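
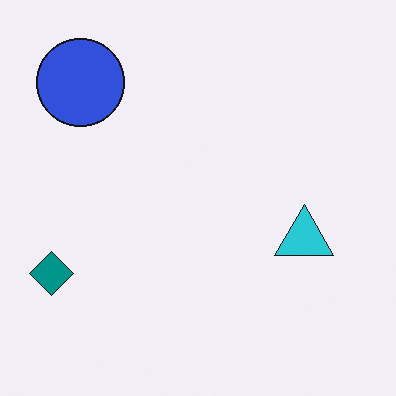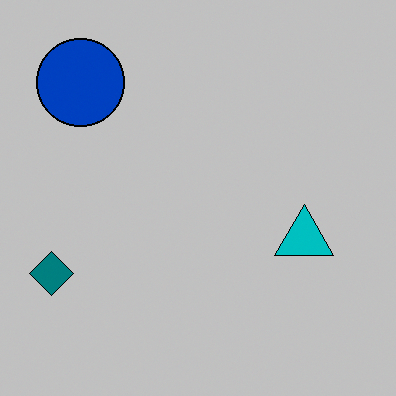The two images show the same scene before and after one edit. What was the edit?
This is the original image aggressively posterized.

Each flat color has snapped to a coarser quantized level — most visibly, the near-white background has dropped to a flat grey.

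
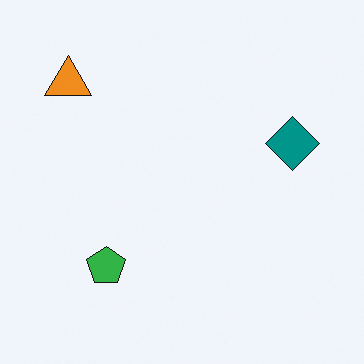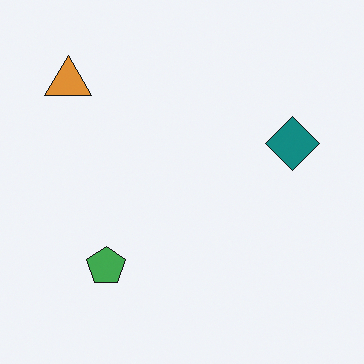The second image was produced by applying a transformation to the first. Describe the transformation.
It was slightly desaturated.

All colors are more muted and greyish — a global saturation change.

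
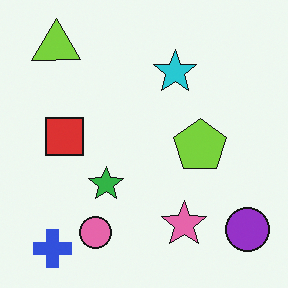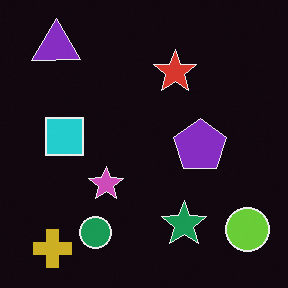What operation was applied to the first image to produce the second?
This is the original image color-inverted (negative).

The light background has become dark and every shape's color is its complement — a photographic negative.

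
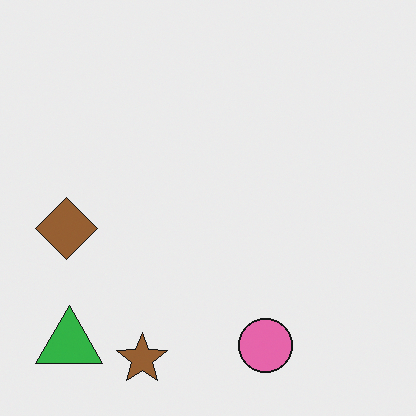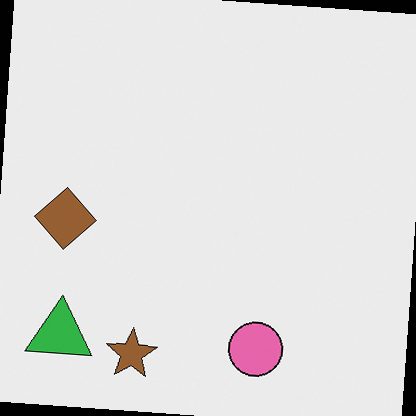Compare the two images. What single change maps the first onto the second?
The transformation is: rotated clockwise by a few degrees.

Every shape is tilted by the same angle and the image corners show triangular fill wedges — a whole-image rotation by a non-right angle.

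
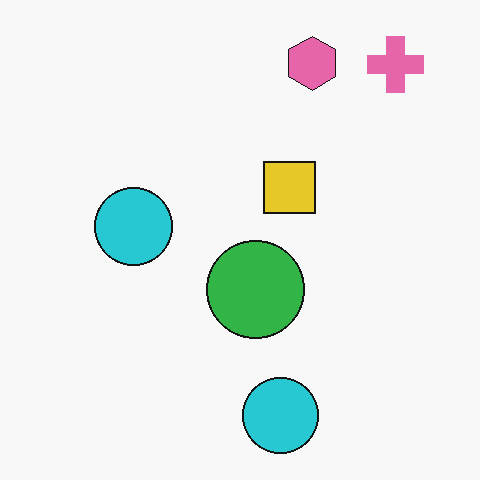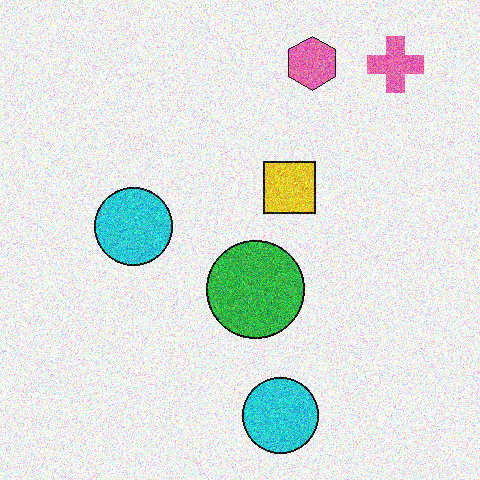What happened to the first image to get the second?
The image was degraded with strong gaussian noise.

Random speckle covers the whole image, including the flat background.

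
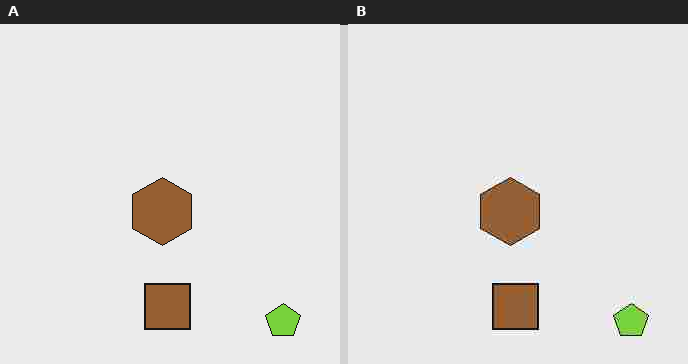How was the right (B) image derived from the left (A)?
The transformation is: degraded with heavy JPEG compression.

Blocky 8×8 compression artifacts appear around shape edges and the flat background shows ringing — characteristic JPEG degradation.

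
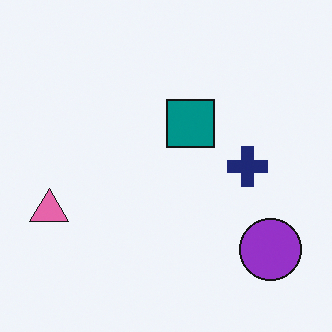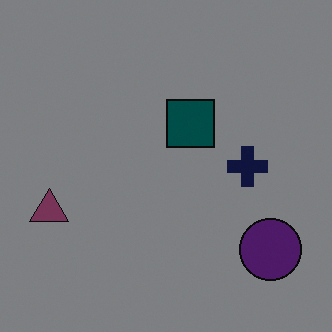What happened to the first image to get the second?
The image was darkened a lot.

Every pixel — background and shapes alike — is uniformly darkened.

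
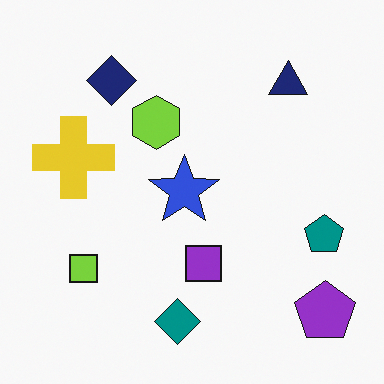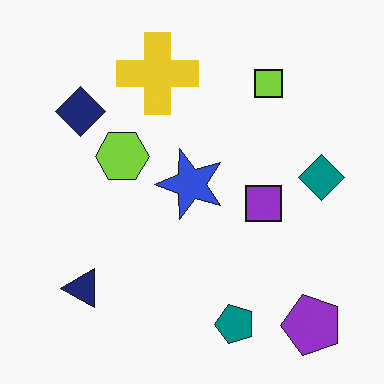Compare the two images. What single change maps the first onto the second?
The image was transposed (reflected across the top-left ↔ bottom-right diagonal).

Shapes have swapped their row and column positions — what was in the top-right is now in the bottom-left — a diagonal reflection.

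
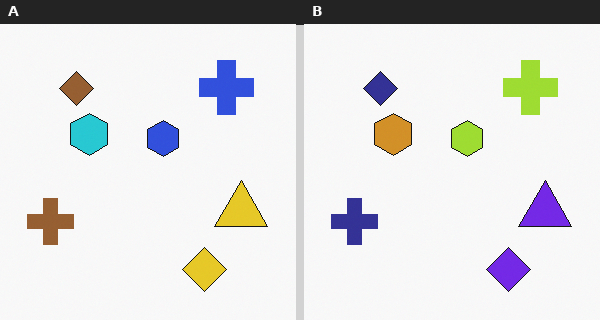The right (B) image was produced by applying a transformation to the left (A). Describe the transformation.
Hue-shifted by a large amount.

Every shape's color has rotated by the same amount around the hue wheel — a uniform hue shift.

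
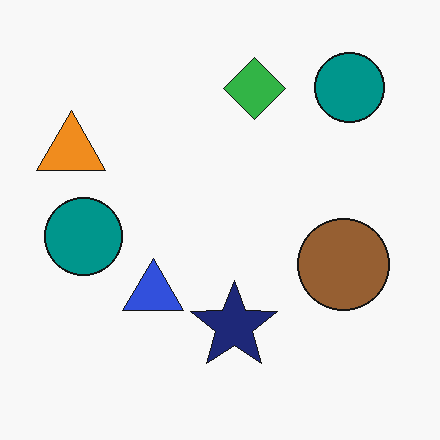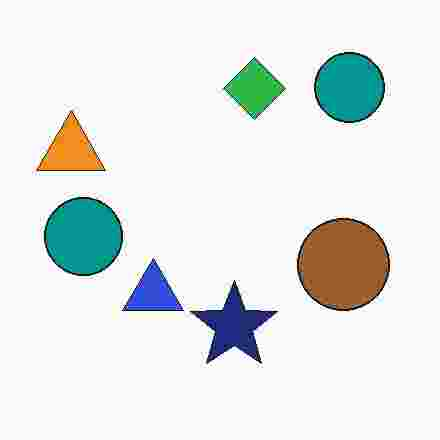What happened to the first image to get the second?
Heavily JPEG-compressed with obvious blocking artifacts.

Blocky 8×8 compression artifacts appear around shape edges and the flat background shows ringing — characteristic JPEG degradation.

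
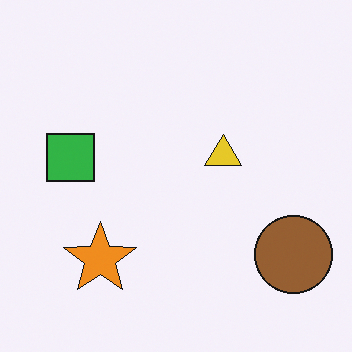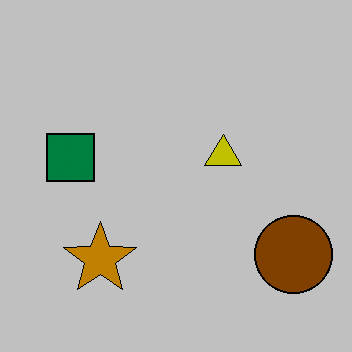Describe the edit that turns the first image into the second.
It was heavily posterized to just a handful of flat colors.

Each flat color has snapped to a coarser quantized level — most visibly, the near-white background has dropped to a flat grey.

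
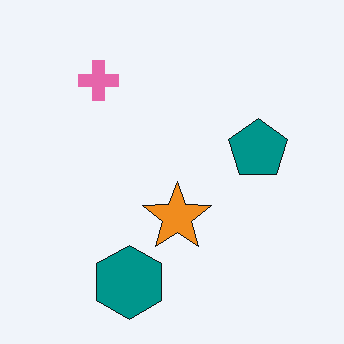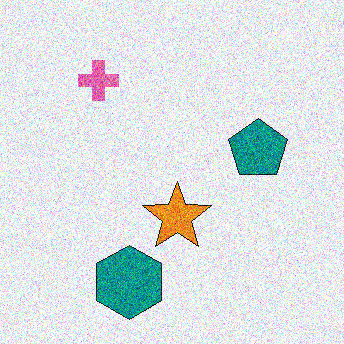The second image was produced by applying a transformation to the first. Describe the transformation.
This is the original image degraded with heavy additive noise.

Random speckle covers the whole image, including the flat background.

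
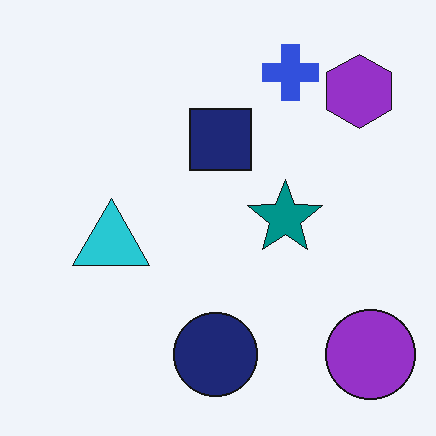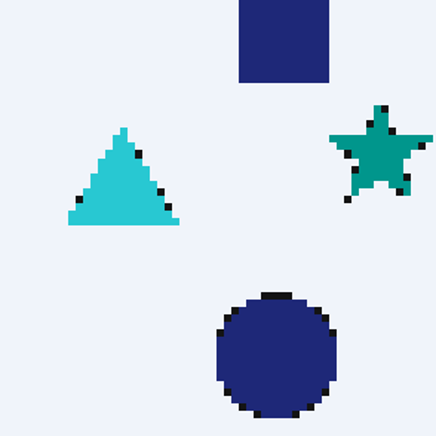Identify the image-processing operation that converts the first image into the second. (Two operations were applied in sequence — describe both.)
It was lightly pixelated (a mild mosaic effect), then cropped slightly and scaled back up.

Shapes are reduced to large square blocks; fine edges and outlines are lost — a downscale-then-upscale (mosaic) effect. The visible shapes are larger and the field of view is narrower; shapes near the original edges may be partly or wholly outside the frame — a crop-and-rescale.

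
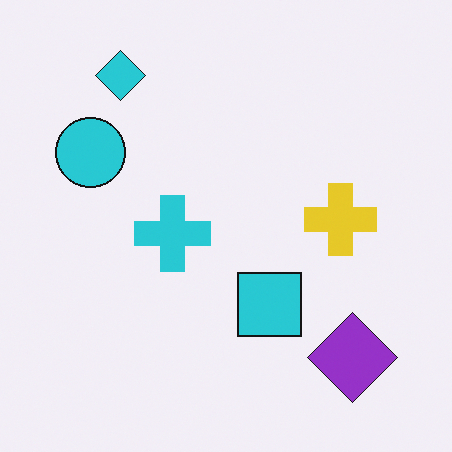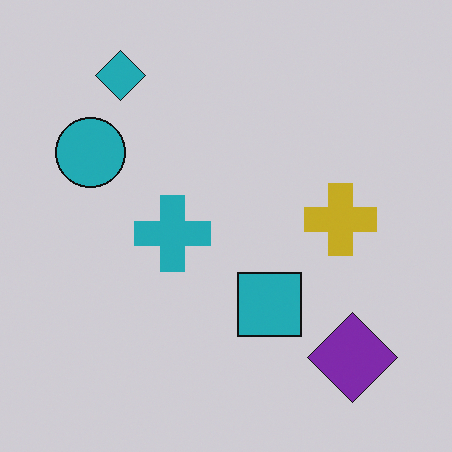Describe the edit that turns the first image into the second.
Slightly darkened.

Every pixel — background and shapes alike — is uniformly darkened.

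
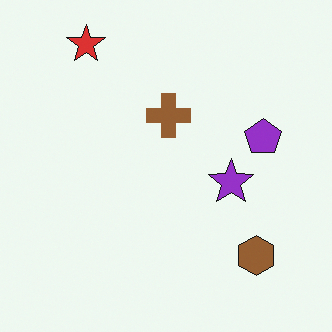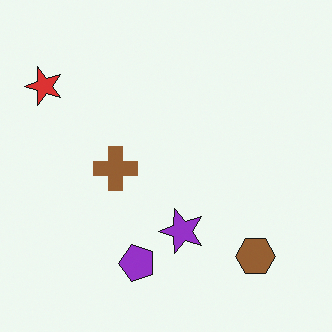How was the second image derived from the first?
The image was transposed (reflected across the top-left ↔ bottom-right diagonal).

Shapes have swapped their row and column positions — what was in the top-right is now in the bottom-left — a diagonal reflection.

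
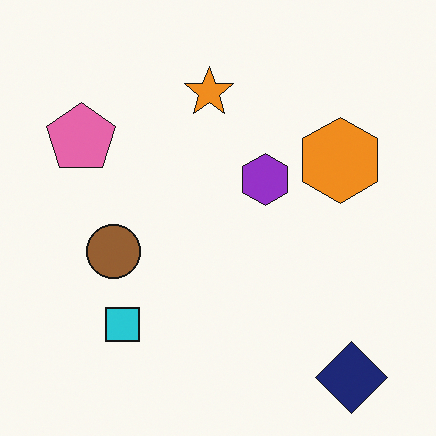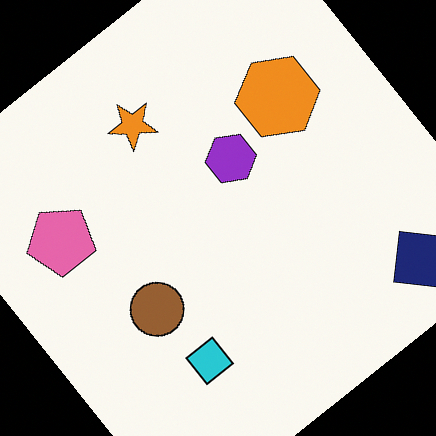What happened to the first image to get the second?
The transformation is: rotated counter-clockwise by a large amount — several tens of degrees.

Every shape is tilted by the same angle and the image corners show triangular fill wedges — a whole-image rotation by a non-right angle.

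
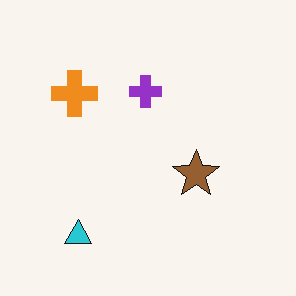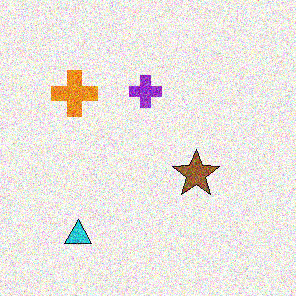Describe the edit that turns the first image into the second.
The second image is the first degraded with heavy additive noise.

Random speckle covers the whole image, including the flat background.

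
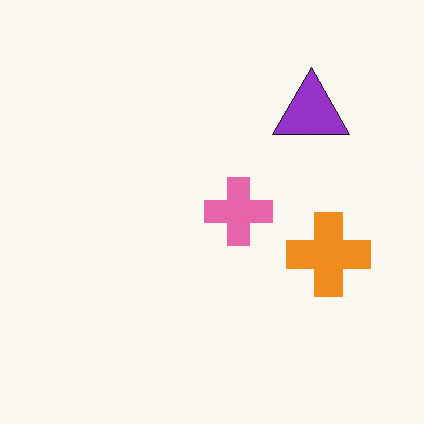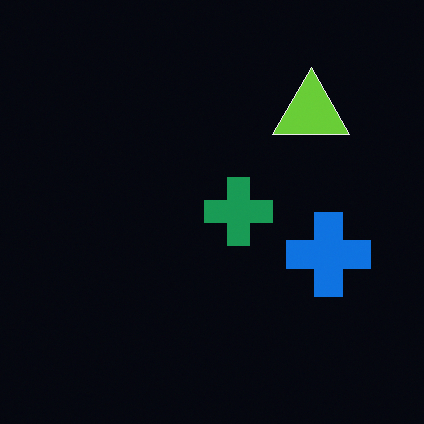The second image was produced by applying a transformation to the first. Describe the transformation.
The second image is the first color-inverted (negative).

The light background has become dark and every shape's color is its complement — a photographic negative.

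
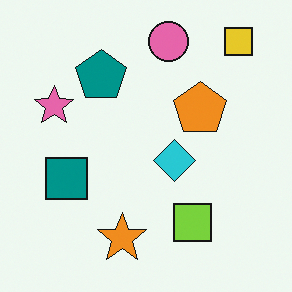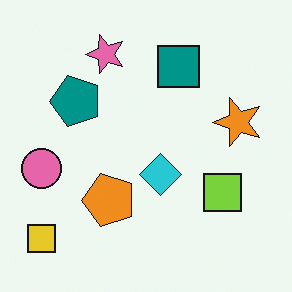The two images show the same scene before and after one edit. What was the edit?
This is the original image transposed (reflected across the top-left ↔ bottom-right diagonal).

Shapes have swapped their row and column positions — what was in the top-right is now in the bottom-left — a diagonal reflection.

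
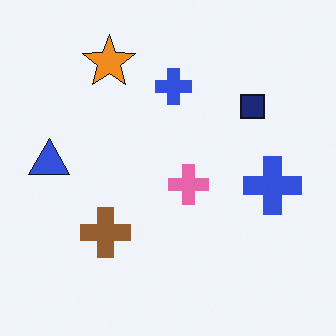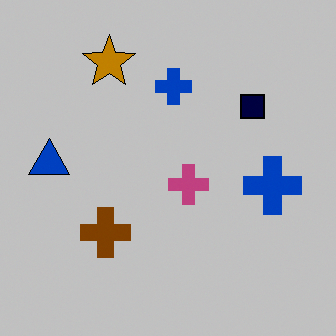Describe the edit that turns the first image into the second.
Heavily posterized to just a handful of flat colors.

Each flat color has snapped to a coarser quantized level — most visibly, the near-white background has dropped to a flat grey.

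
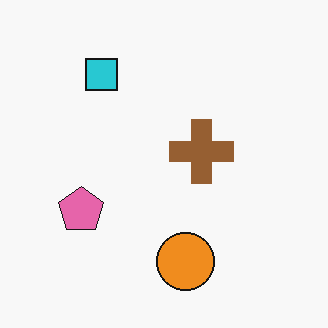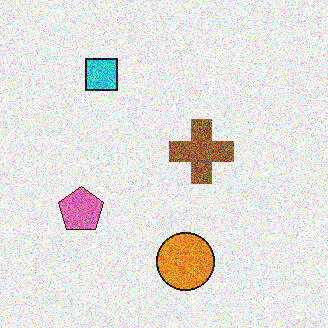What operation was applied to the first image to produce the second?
Degraded with strong gaussian noise.

Random speckle covers the whole image, including the flat background.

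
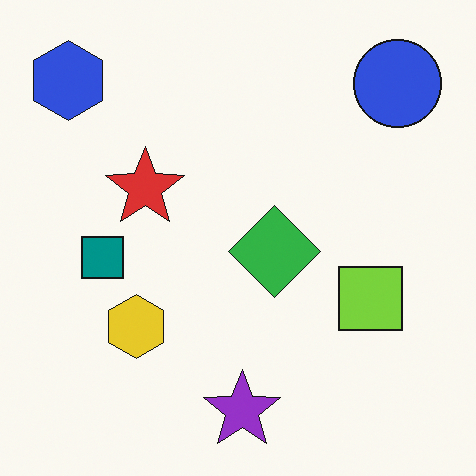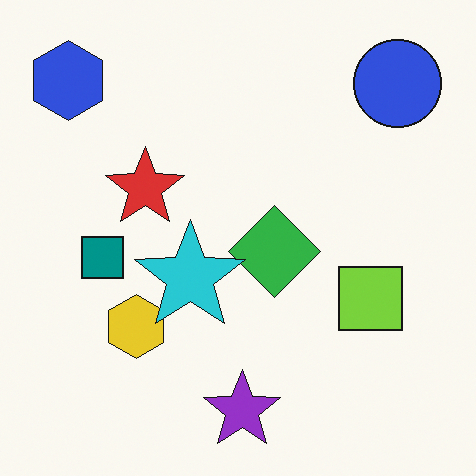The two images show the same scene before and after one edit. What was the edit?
The image was overlaid with an additional cyan star.

A cyan star appears in the second image that is absent from the first.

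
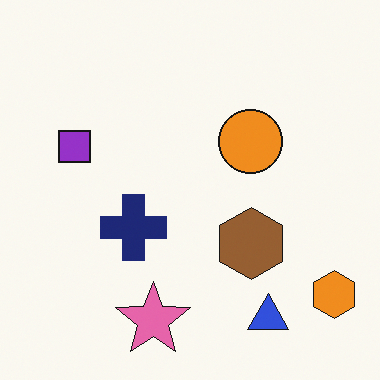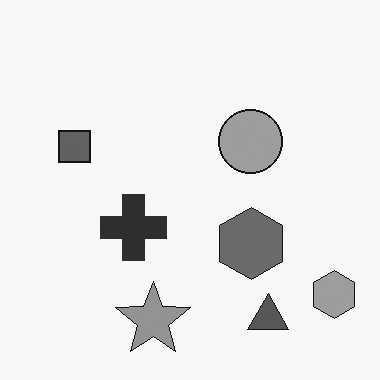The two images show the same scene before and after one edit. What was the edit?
Converted to grayscale.

All color is removed — every shape is now a shade of grey.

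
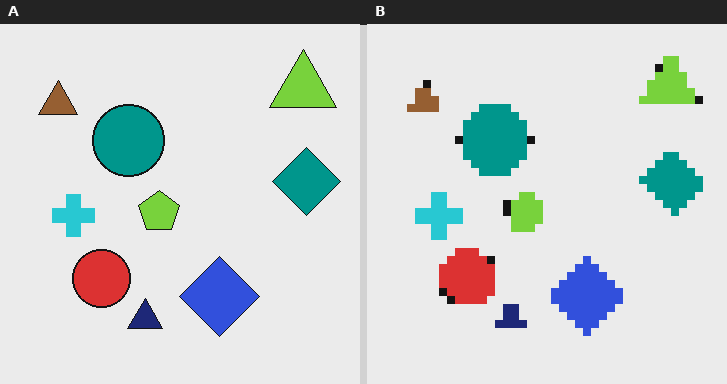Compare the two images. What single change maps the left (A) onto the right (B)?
The right (B) image is the left (A) moderately pixelated.

Shapes are reduced to large square blocks; fine edges and outlines are lost — a downscale-then-upscale (mosaic) effect.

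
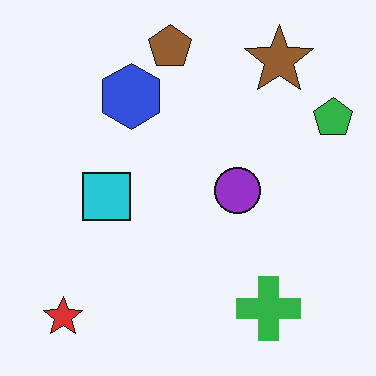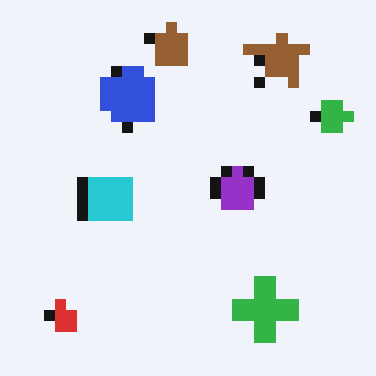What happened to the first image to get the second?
Heavily pixelated into large blocks.

Shapes are reduced to large square blocks; fine edges and outlines are lost — a downscale-then-upscale (mosaic) effect.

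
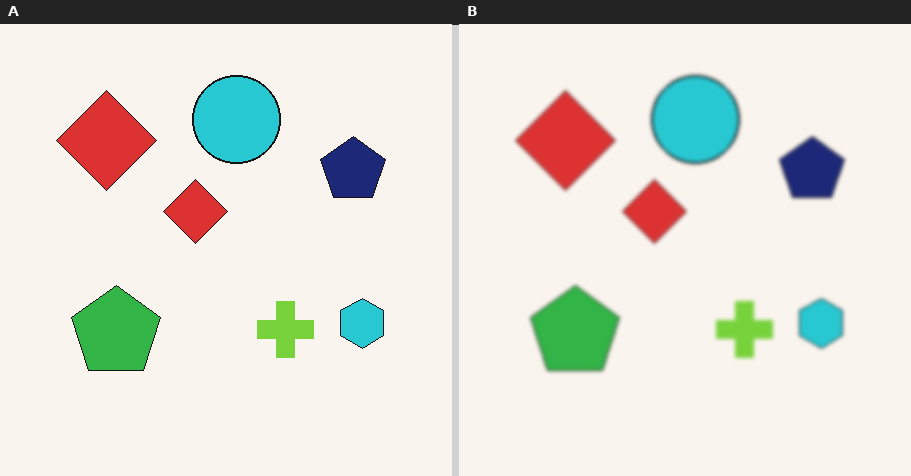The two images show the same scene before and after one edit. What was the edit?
The image was slightly softened.

Shape edges and outlines are uniformly softened across the whole image.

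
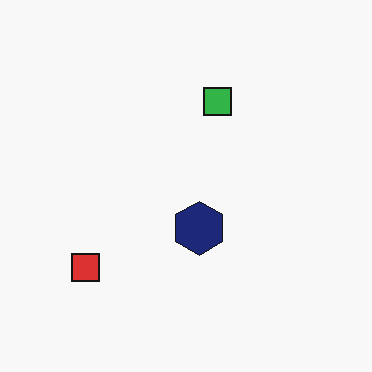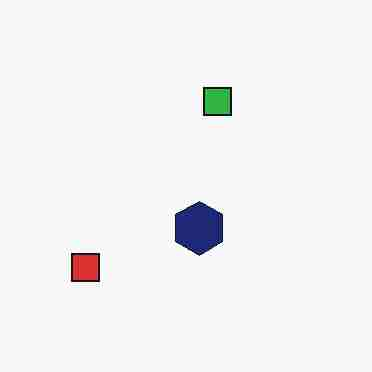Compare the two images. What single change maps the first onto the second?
Heavily JPEG-compressed with obvious blocking artifacts.

Blocky 8×8 compression artifacts appear around shape edges and the flat background shows ringing — characteristic JPEG degradation.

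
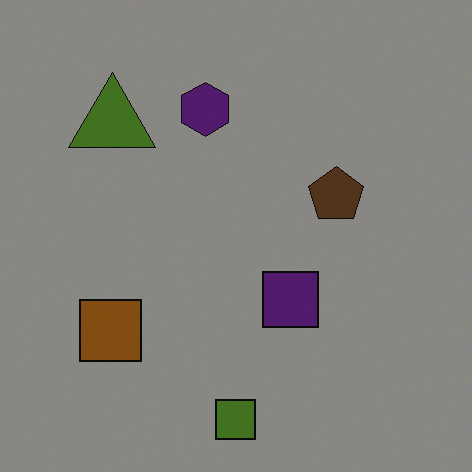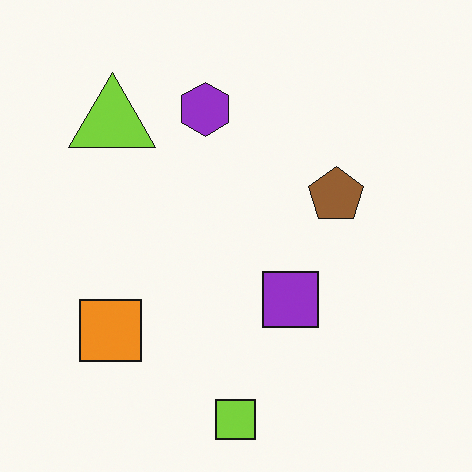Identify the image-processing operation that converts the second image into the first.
Noticeably darkened.

Every pixel — background and shapes alike — is uniformly darkened.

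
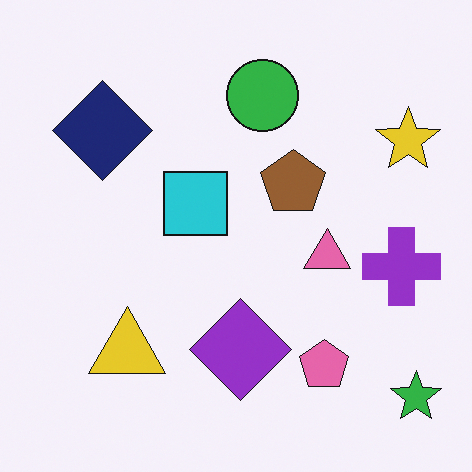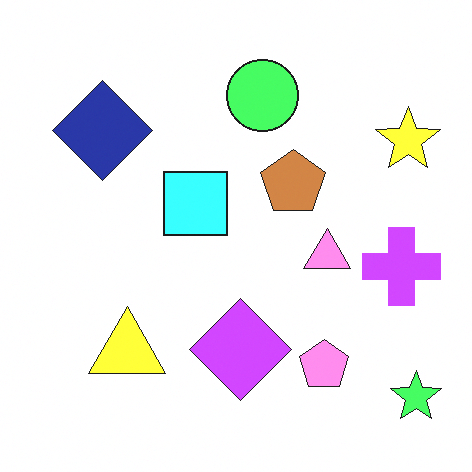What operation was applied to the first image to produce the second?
The second image is the first brightened a lot.

Every pixel — background and shapes alike — is uniformly brightened.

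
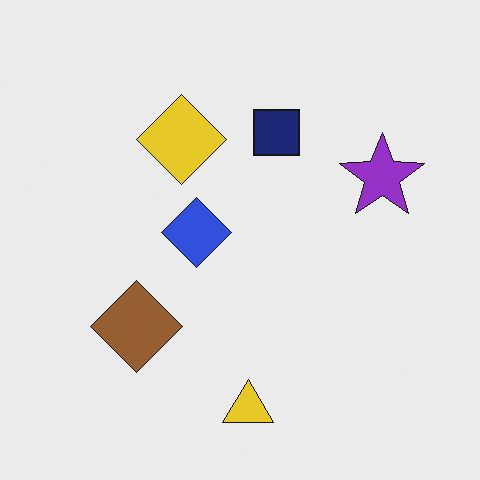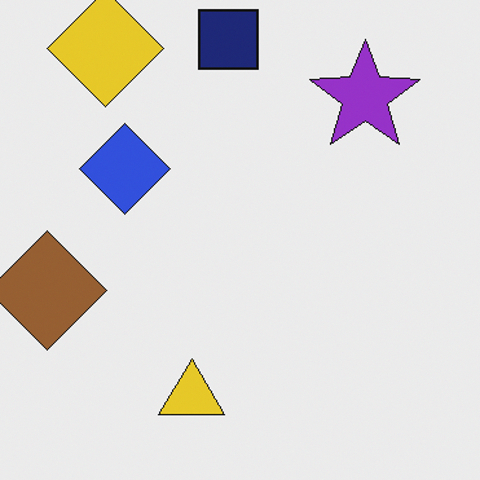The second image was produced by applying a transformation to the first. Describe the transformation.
The transformation is: cropped to a modestly smaller region and rescaled.

The visible shapes are larger and the field of view is narrower; shapes near the original edges may be partly or wholly outside the frame — a crop-and-rescale.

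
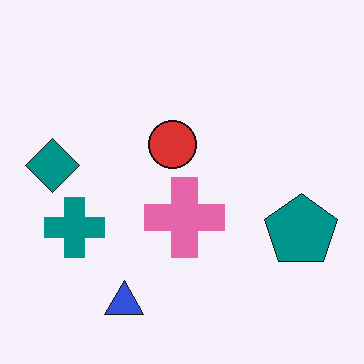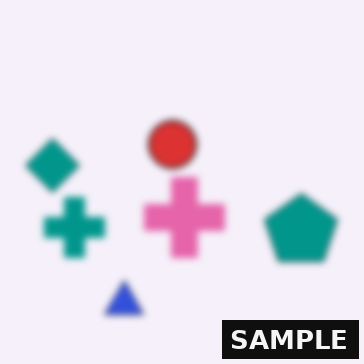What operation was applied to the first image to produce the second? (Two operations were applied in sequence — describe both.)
The transformation is: moderately blurred, then watermarked with the text "SAMPLE" in the lower-right corner.

Shape edges and outlines are uniformly softened across the whole image. A dark label reading "SAMPLE" appears in the lower-right corner.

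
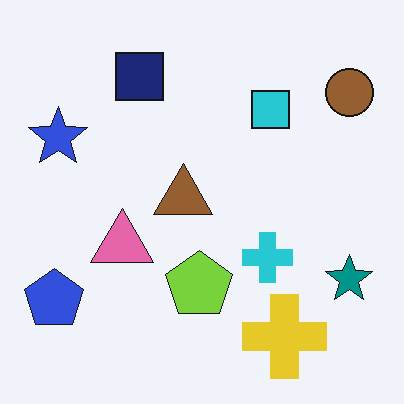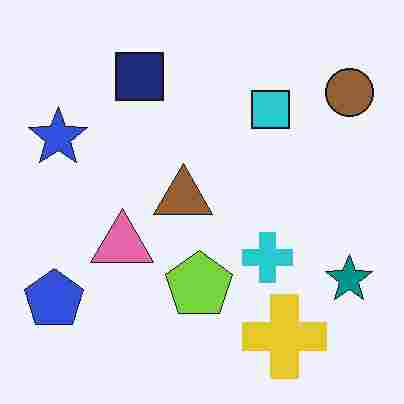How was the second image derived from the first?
The image was degraded with heavy JPEG compression.

Blocky 8×8 compression artifacts appear around shape edges and the flat background shows ringing — characteristic JPEG degradation.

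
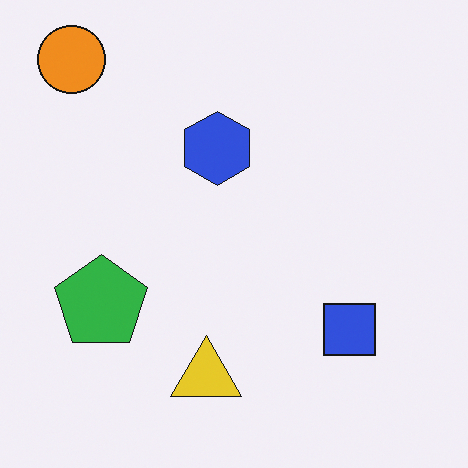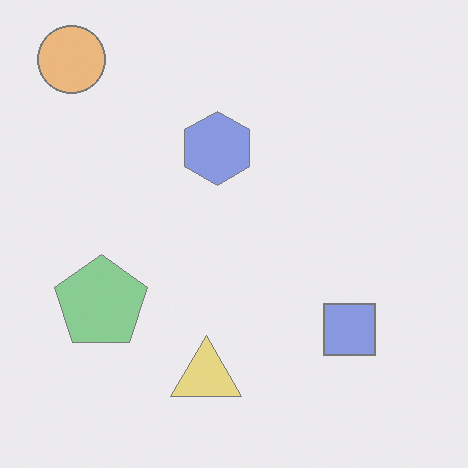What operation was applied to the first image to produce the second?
The transformation is: given much lower contrast.

Tones are pushed toward mid-grey across the whole image — a global contrast change.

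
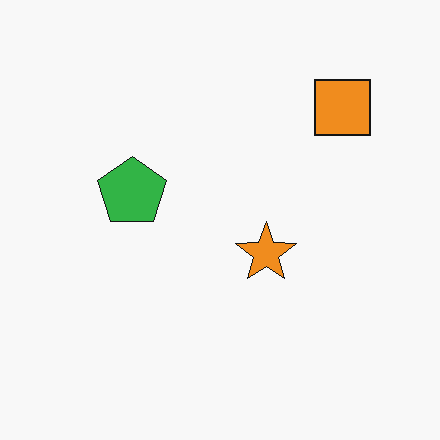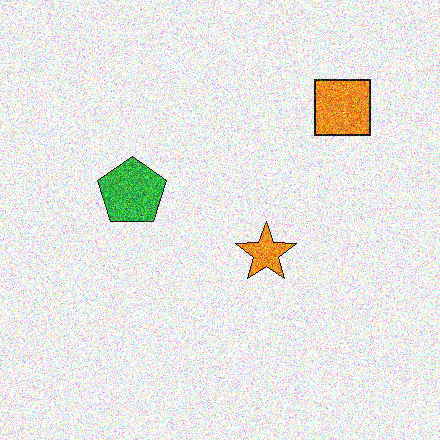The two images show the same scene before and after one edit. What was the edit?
The second image is the first degraded with strong gaussian noise.

Random speckle covers the whole image, including the flat background.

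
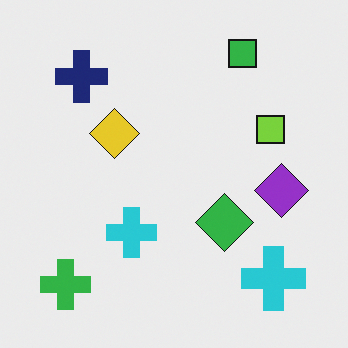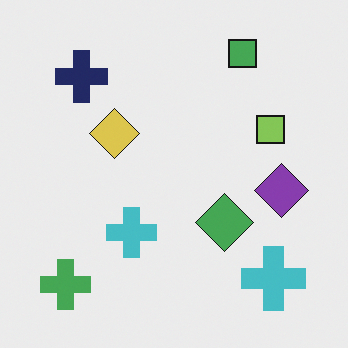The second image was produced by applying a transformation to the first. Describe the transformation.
The image was slightly desaturated.

All colors are more muted and greyish — a global saturation change.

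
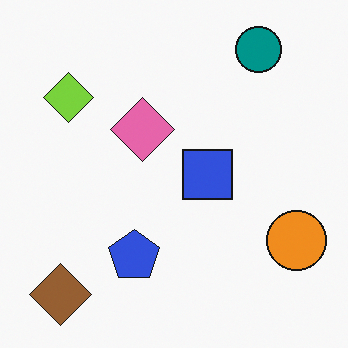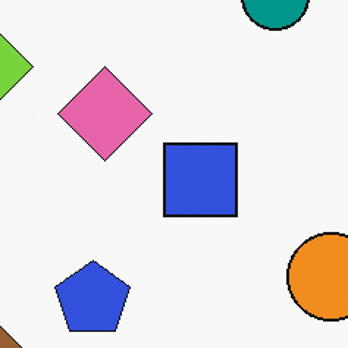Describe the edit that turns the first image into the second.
Cropped to a modestly smaller region and rescaled.

The visible shapes are larger and the field of view is narrower; shapes near the original edges may be partly or wholly outside the frame — a crop-and-rescale.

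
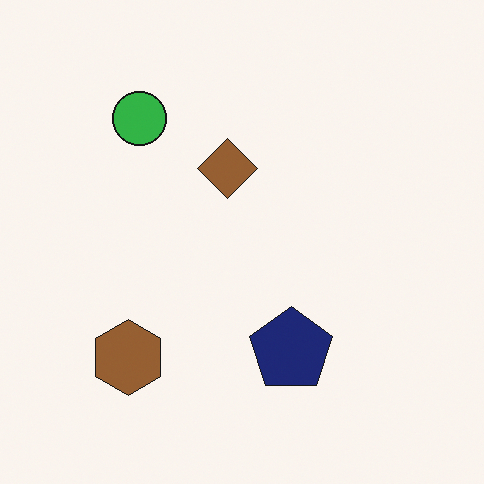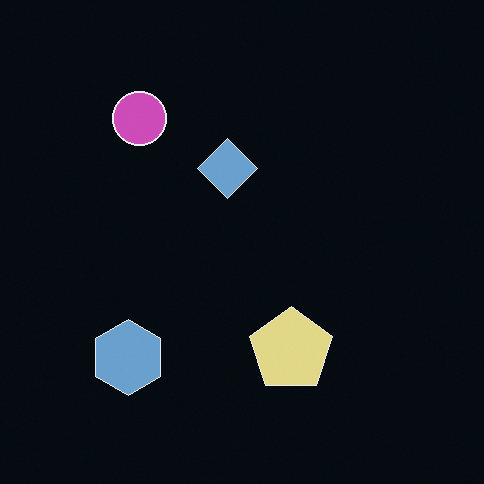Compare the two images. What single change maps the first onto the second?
This is the original image color-inverted (negative).

The light background has become dark and every shape's color is its complement — a photographic negative.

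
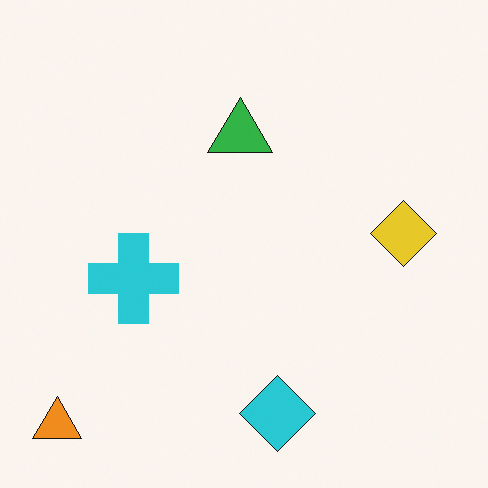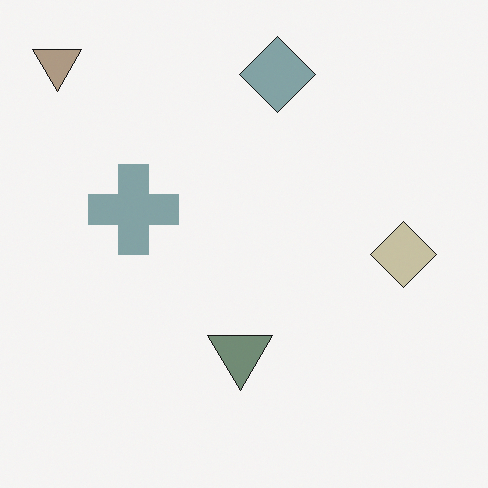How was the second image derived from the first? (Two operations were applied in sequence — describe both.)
The transformation is: flipped vertically (top ↔ bottom), then heavily desaturated.

The orange triangle is in the bottom-left of the first image and the top-left of the second — shapes on opposite sides of the horizontal midline have swapped in a mirror flip. All colors are more muted and greyish — a global saturation change.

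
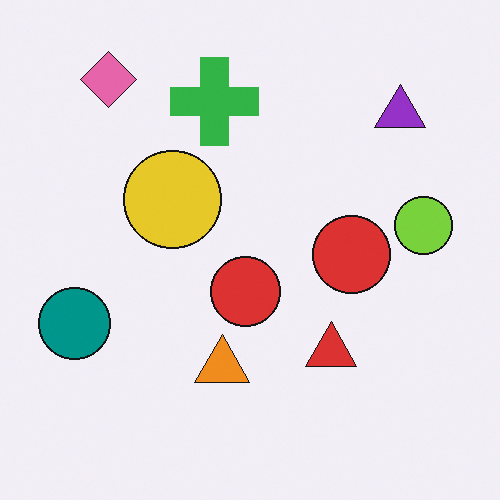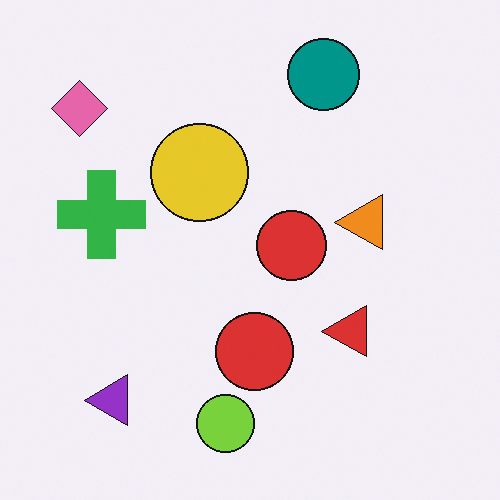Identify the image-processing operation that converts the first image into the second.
The transformation is: transposed (reflected across the top-left ↔ bottom-right diagonal).

Shapes have swapped their row and column positions — what was in the top-right is now in the bottom-left — a diagonal reflection.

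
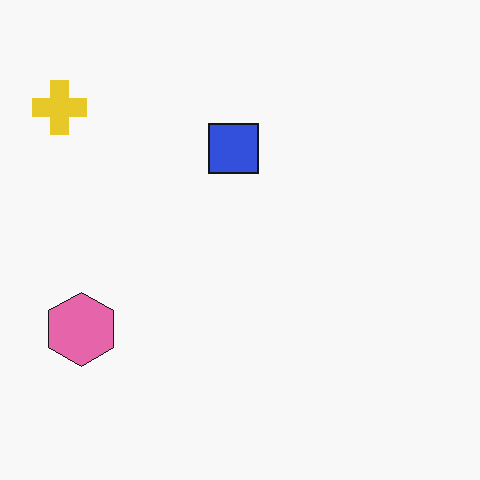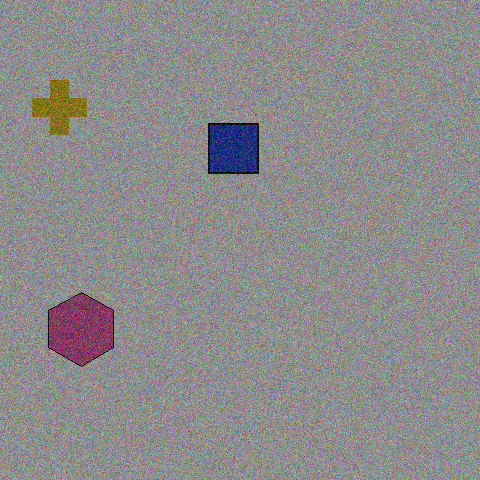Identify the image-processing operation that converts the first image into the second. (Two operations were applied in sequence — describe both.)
The second image is the first substantially darkened, then degraded with visible gaussian noise.

Every pixel — background and shapes alike — is uniformly darkened. Random speckle covers the whole image, including the flat background.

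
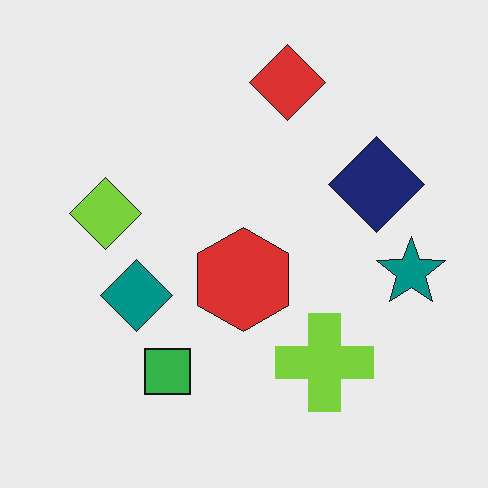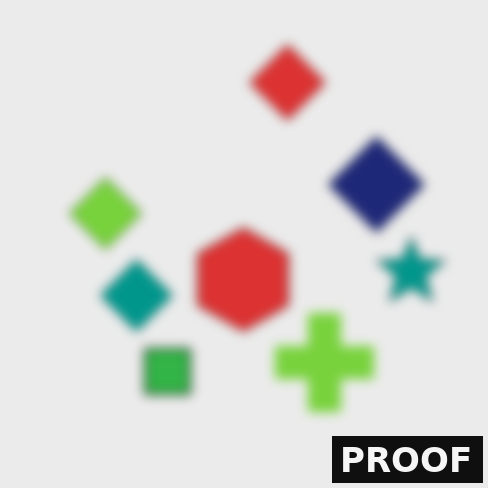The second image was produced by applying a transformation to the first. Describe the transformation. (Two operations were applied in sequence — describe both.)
The image was heavily blurred, then watermarked with the text "PROOF" in the lower-right corner.

Shape edges and outlines are uniformly softened across the whole image. A dark label reading "PROOF" appears in the lower-right corner.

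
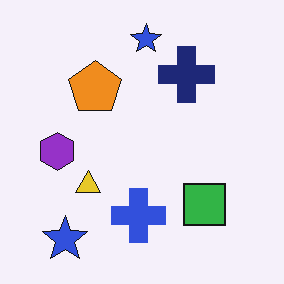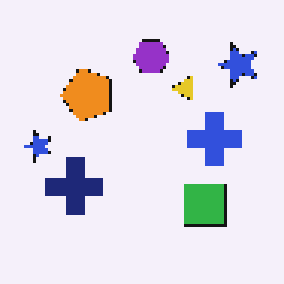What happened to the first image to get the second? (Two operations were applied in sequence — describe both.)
It was mildly pixelated, then transposed (reflected across the top-left ↔ bottom-right diagonal).

Shapes are reduced to large square blocks; fine edges and outlines are lost — a downscale-then-upscale (mosaic) effect. Shapes have swapped their row and column positions — what was in the top-right is now in the bottom-left — a diagonal reflection.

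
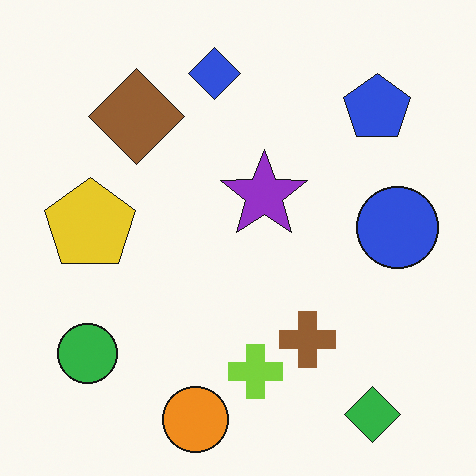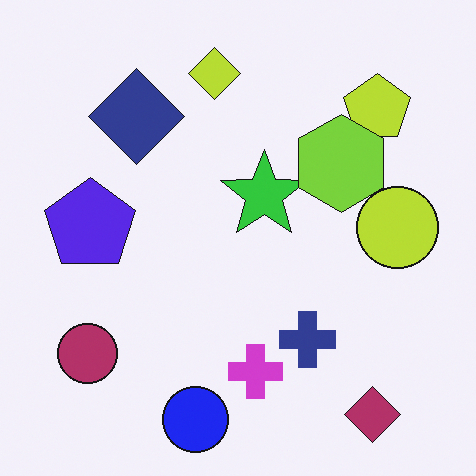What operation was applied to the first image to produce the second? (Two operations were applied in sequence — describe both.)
This is the original image hue-shifted through roughly half the color wheel, then overlaid with an additional lime hexagon.

Every shape's color has rotated by the same amount around the hue wheel — a uniform hue shift. A lime hexagon appears in the second image that is absent from the first.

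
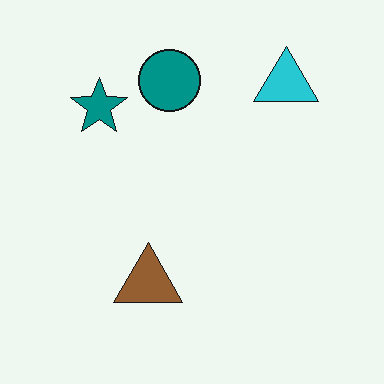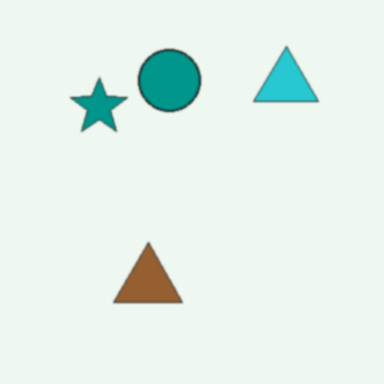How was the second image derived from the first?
This is the original image given a subtle gaussian blur.

Shape edges and outlines are uniformly softened across the whole image.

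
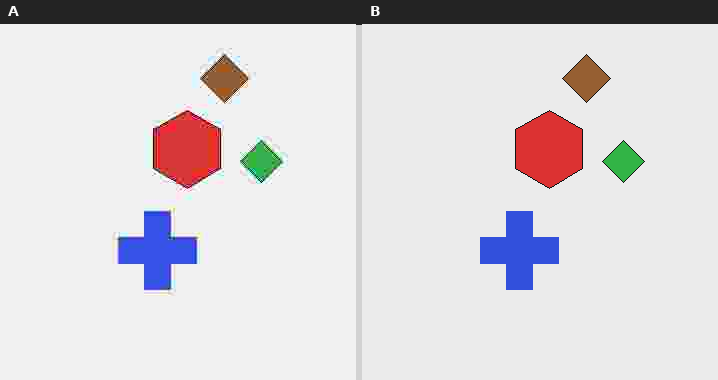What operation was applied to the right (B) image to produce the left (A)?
The image was heavily JPEG-compressed with obvious blocking artifacts.

Blocky 8×8 compression artifacts appear around shape edges and the flat background shows ringing — characteristic JPEG degradation.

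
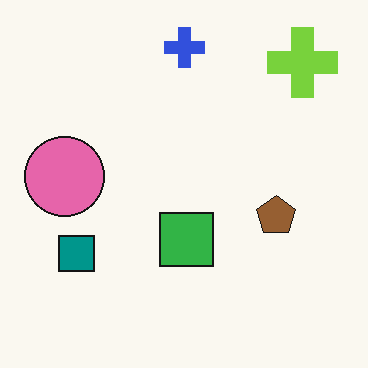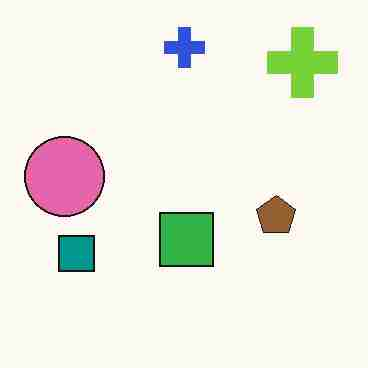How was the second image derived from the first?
The image was heavily JPEG-compressed with obvious blocking artifacts.

Blocky 8×8 compression artifacts appear around shape edges and the flat background shows ringing — characteristic JPEG degradation.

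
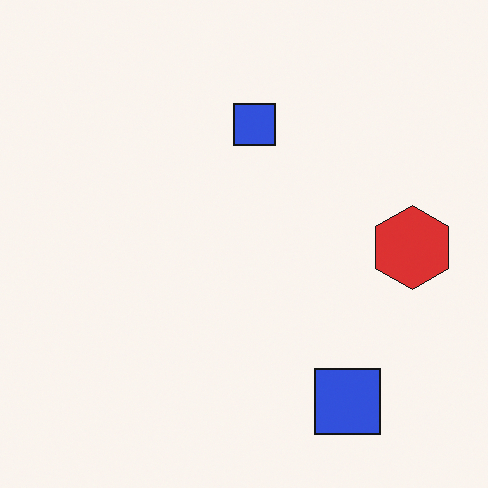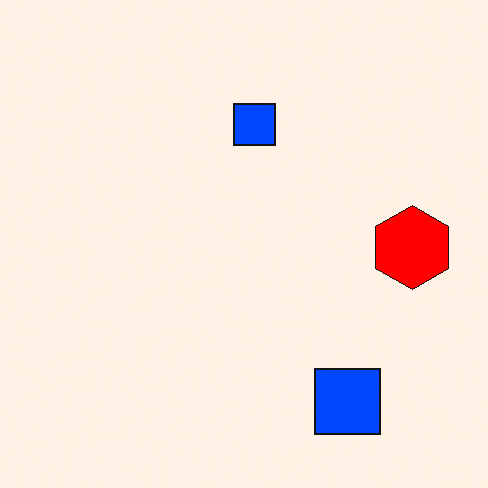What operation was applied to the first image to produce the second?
This is the original image heavily oversaturated.

All colors are more vivid — a global saturation change.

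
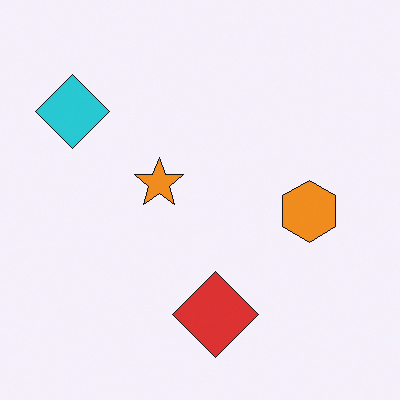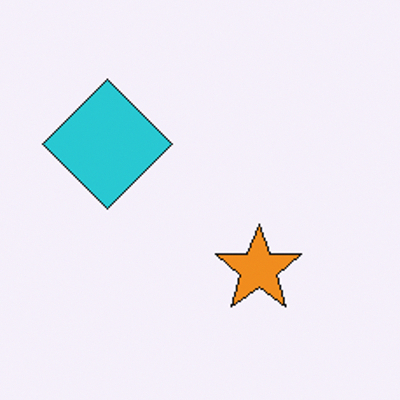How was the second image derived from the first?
The transformation is: cropped to a noticeably smaller region and rescaled.

The visible shapes are larger and the field of view is narrower; shapes near the original edges may be partly or wholly outside the frame — a crop-and-rescale.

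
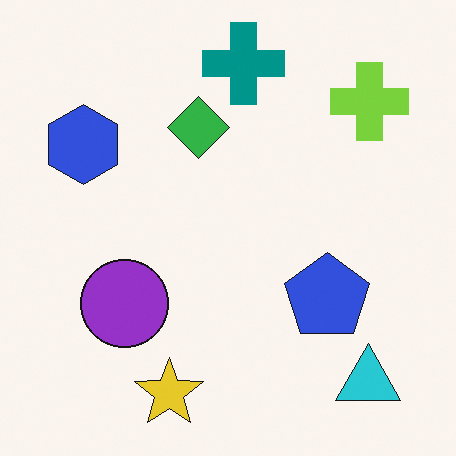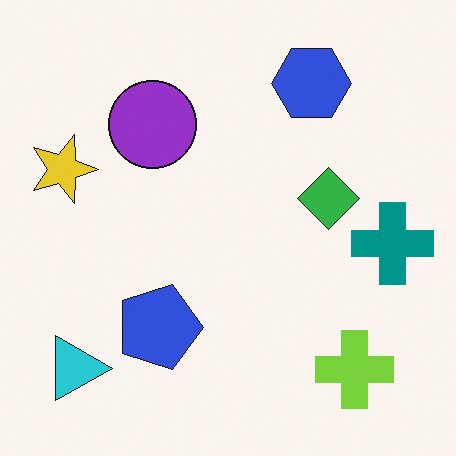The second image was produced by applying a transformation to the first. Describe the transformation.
The image was rotated 90° clockwise.

The cyan triangle sits in the bottom-right of the first image and the bottom-left of the second — consistent with a whole-image 90° clockwise rotation.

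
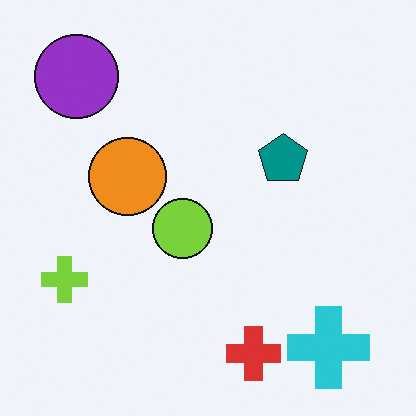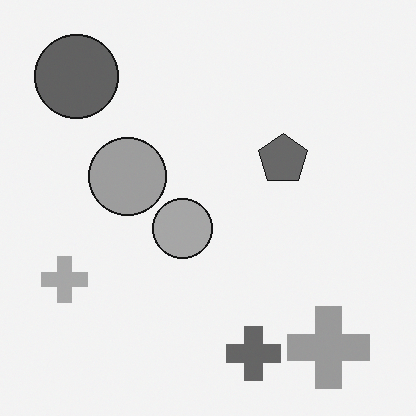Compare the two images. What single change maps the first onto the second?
It was converted to grayscale.

All color is removed — every shape is now a shade of grey.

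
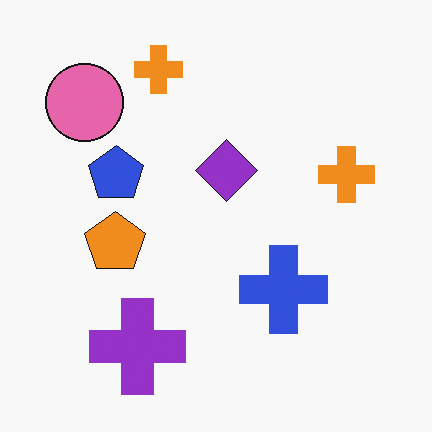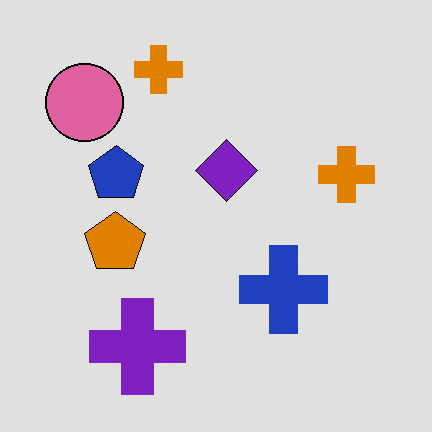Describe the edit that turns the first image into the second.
This is the original image posterized to a reduced palette.

Each flat color has snapped to a coarser quantized level — most visibly, the near-white background has dropped to a flat grey.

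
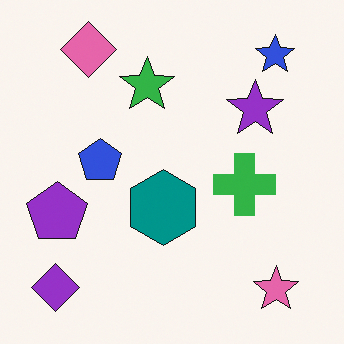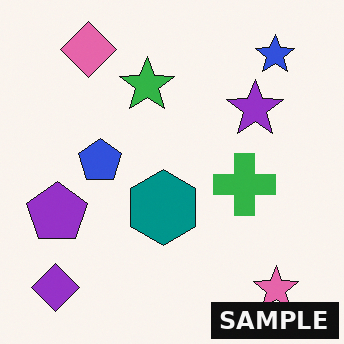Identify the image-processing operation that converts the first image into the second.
The second image is the first watermarked with the text "SAMPLE" in the lower-right corner.

A dark label reading "SAMPLE" appears in the lower-right corner.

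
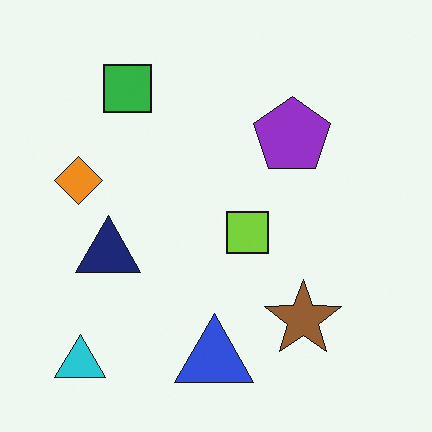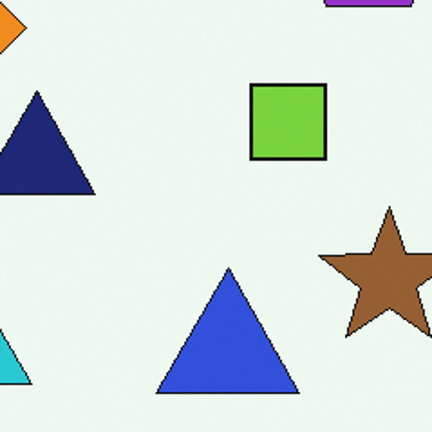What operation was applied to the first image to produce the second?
It was cropped to a noticeably smaller region and rescaled.

The visible shapes are larger and the field of view is narrower; shapes near the original edges may be partly or wholly outside the frame — a crop-and-rescale.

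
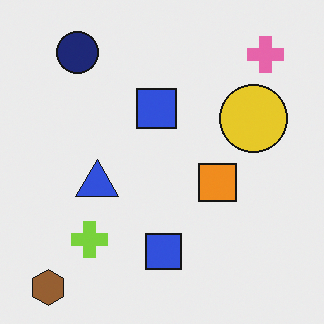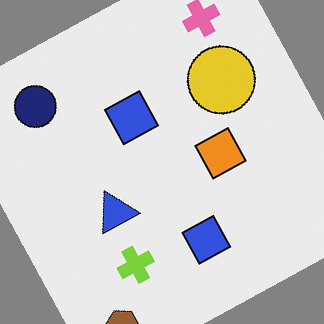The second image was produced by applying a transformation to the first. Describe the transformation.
The transformation is: rotated counter-clockwise by a moderate amount.

Every shape is tilted by the same angle and the image corners show triangular fill wedges — a whole-image rotation by a non-right angle.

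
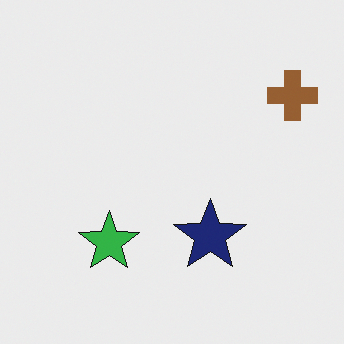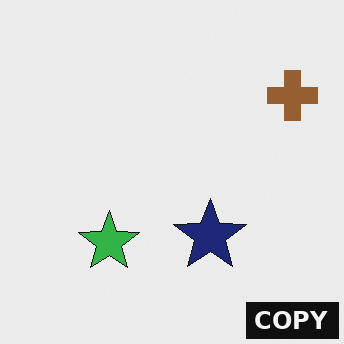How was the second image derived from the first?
Watermarked with the text "COPY" in the lower-right corner.

A dark label reading "COPY" appears in the lower-right corner.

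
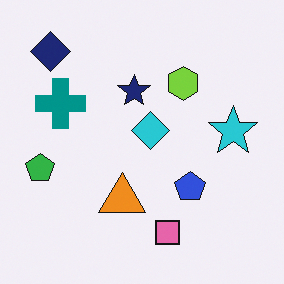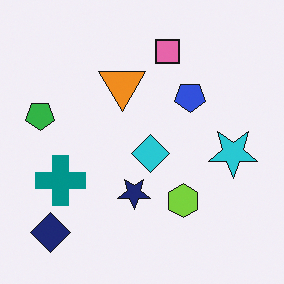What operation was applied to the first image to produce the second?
The transformation is: flipped vertically (top ↔ bottom).

The navy diamond is in the top-left of the first image and the bottom-left of the second — shapes on opposite sides of the horizontal midline have swapped in a mirror flip.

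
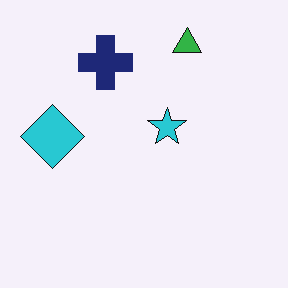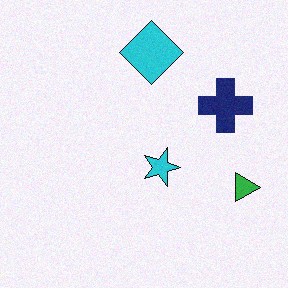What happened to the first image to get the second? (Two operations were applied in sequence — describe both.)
The second image is the first rotated 90° clockwise, then degraded with light additive noise.

The green triangle sits in the top of the first image and the right of the second — consistent with a whole-image 90° clockwise rotation. Random speckle covers the whole image, including the flat background.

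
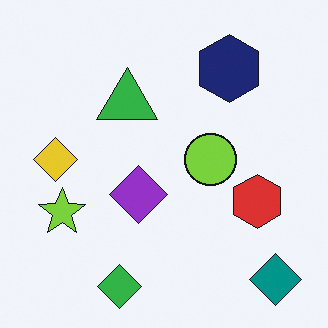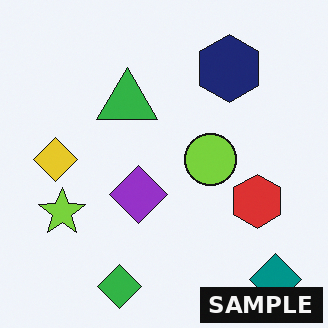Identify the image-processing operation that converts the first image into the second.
Watermarked with the text "SAMPLE" in the lower-right corner.

A dark label reading "SAMPLE" appears in the lower-right corner.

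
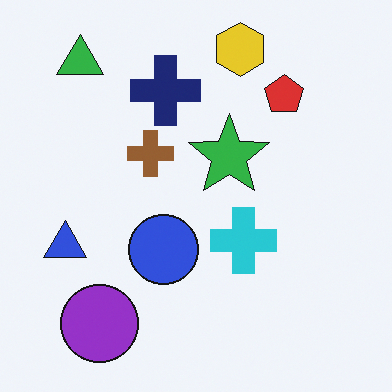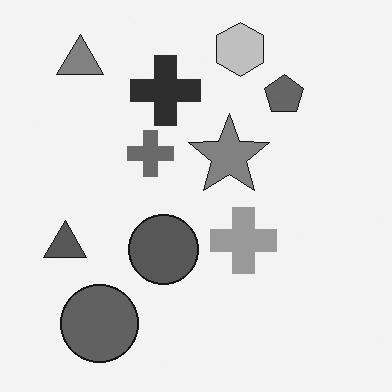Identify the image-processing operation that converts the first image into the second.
The second image is the first converted to grayscale.

All color is removed — every shape is now a shade of grey.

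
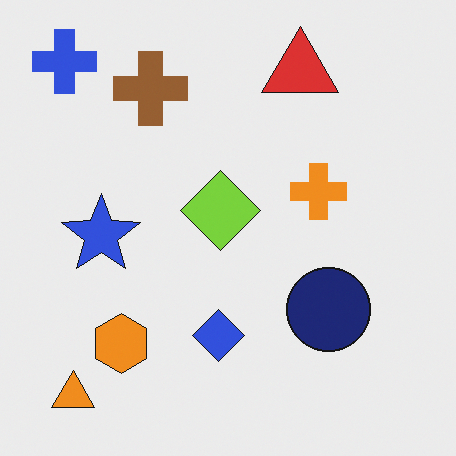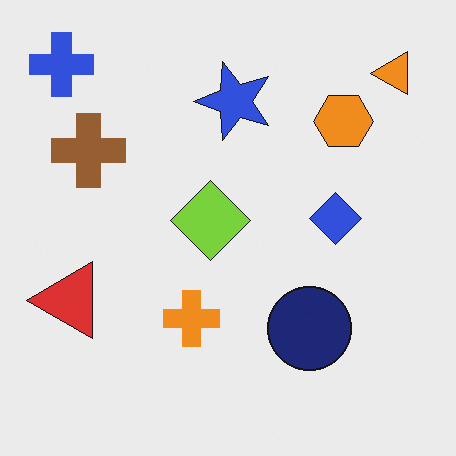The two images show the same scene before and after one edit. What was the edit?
Transposed (reflected across the top-left ↔ bottom-right diagonal).

Shapes have swapped their row and column positions — what was in the top-right is now in the bottom-left — a diagonal reflection.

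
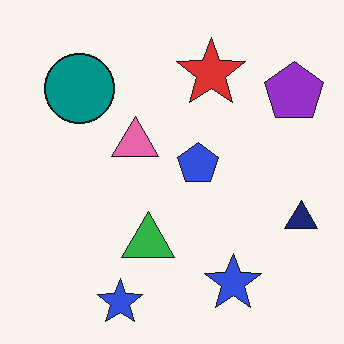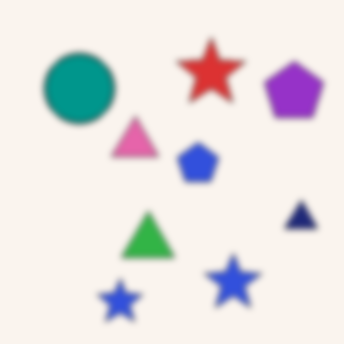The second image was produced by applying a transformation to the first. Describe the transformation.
Noticeably gaussian-blurred.

Shape edges and outlines are uniformly softened across the whole image.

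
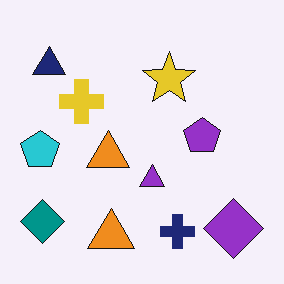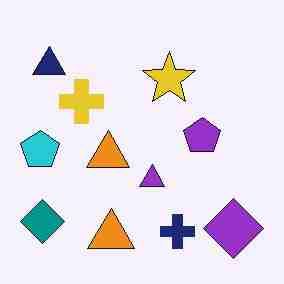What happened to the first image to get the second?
Degraded with heavy JPEG compression.

Blocky 8×8 compression artifacts appear around shape edges and the flat background shows ringing — characteristic JPEG degradation.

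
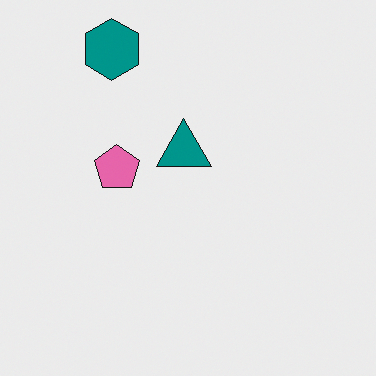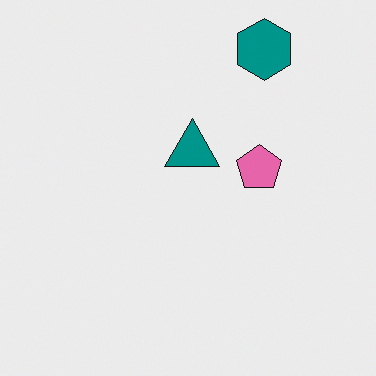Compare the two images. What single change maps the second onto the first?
The transformation is: flipped horizontally (left ↔ right).

The teal hexagon is in the top-right of the second image and the top-left of the first — shapes on opposite sides of the vertical midline have swapped in a mirror flip.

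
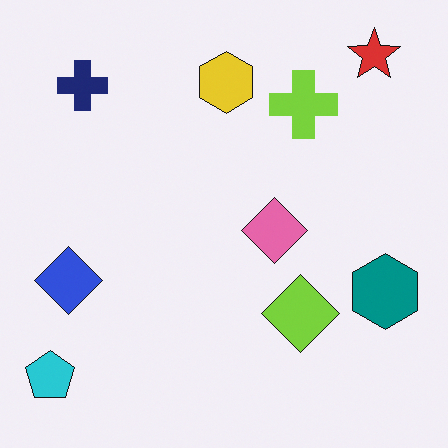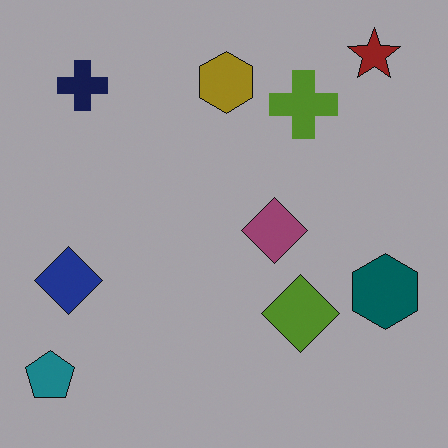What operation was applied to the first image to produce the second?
The second image is the first substantially darkened.

Every pixel — background and shapes alike — is uniformly darkened.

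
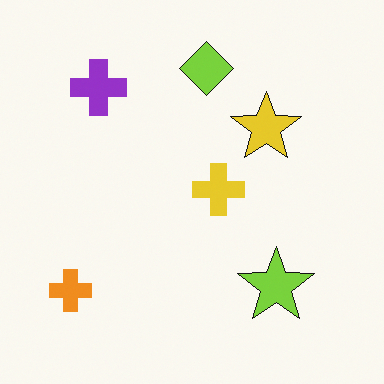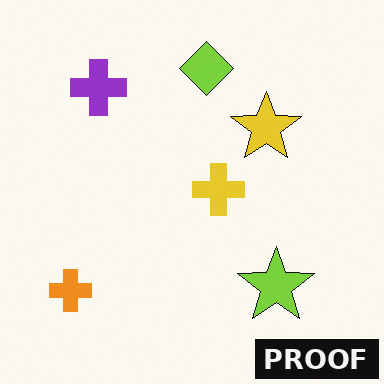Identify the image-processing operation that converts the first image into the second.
The second image is the first watermarked with the text "PROOF" in the lower-right corner.

A dark label reading "PROOF" appears in the lower-right corner.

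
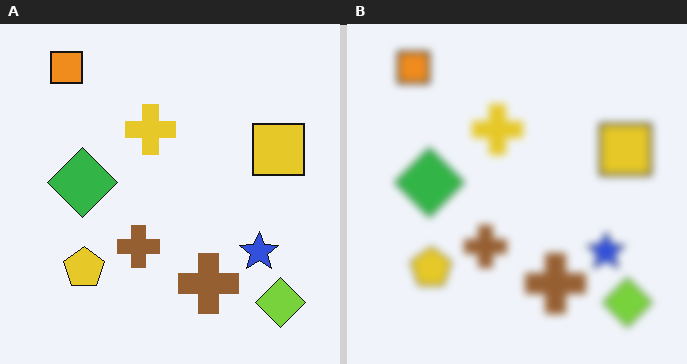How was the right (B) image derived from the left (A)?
The image was noticeably gaussian-blurred.

Shape edges and outlines are uniformly softened across the whole image.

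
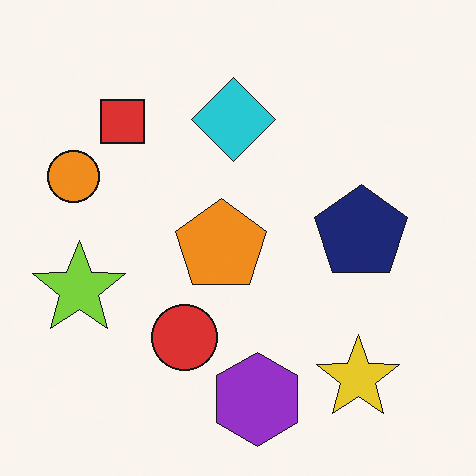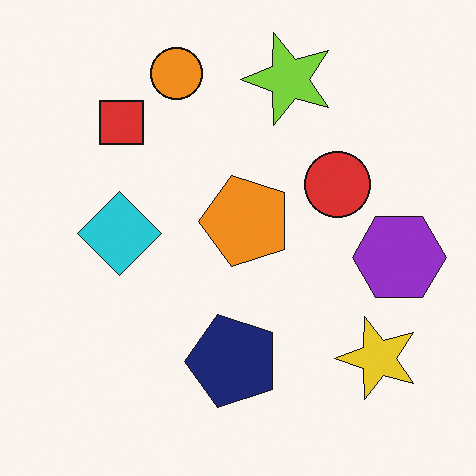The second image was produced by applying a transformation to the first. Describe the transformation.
This is the original image transposed (reflected across the top-left ↔ bottom-right diagonal).

Shapes have swapped their row and column positions — what was in the top-right is now in the bottom-left — a diagonal reflection.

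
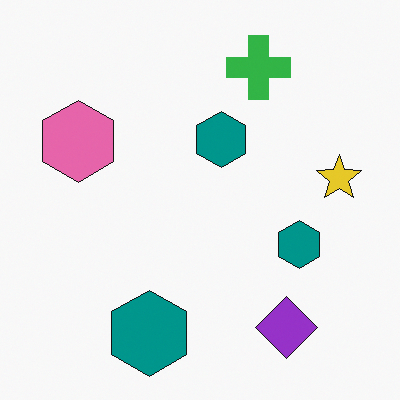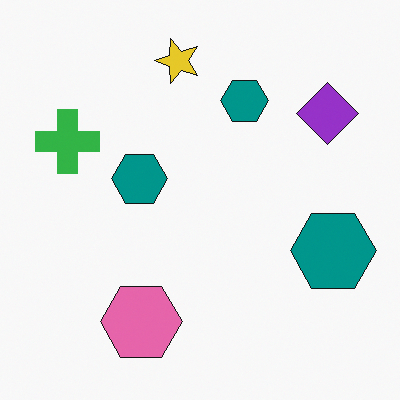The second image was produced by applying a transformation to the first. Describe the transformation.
This is the original image rotated 90° counter-clockwise.

The purple diamond sits in the bottom-right of the first image and the top-right of the second — consistent with a whole-image 90° counter-clockwise rotation.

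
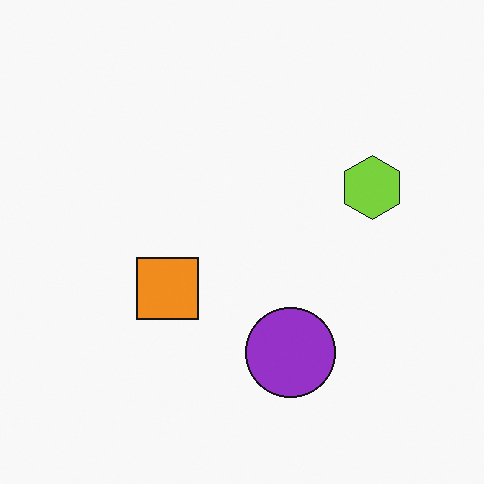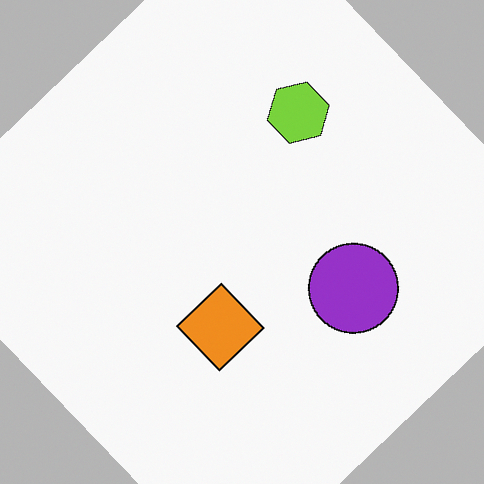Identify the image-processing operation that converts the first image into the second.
Rotated counter-clockwise by a large amount — several tens of degrees.

Every shape is tilted by the same angle and the image corners show triangular fill wedges — a whole-image rotation by a non-right angle.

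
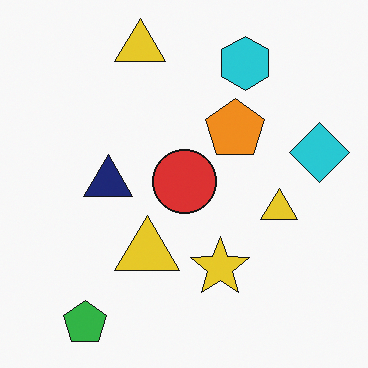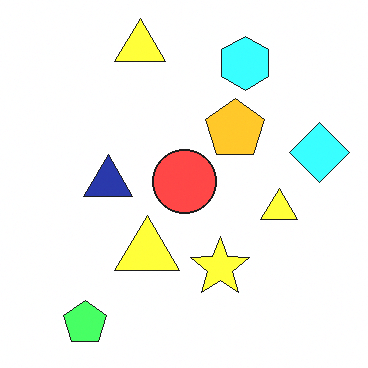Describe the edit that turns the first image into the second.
This is the original image substantially brightened.

Every pixel — background and shapes alike — is uniformly brightened.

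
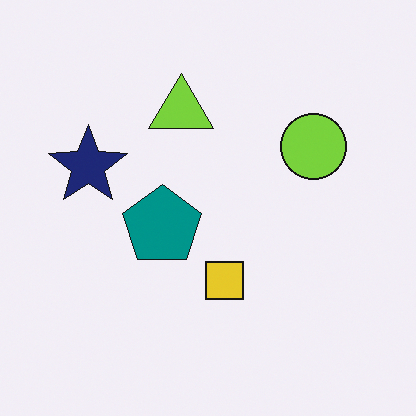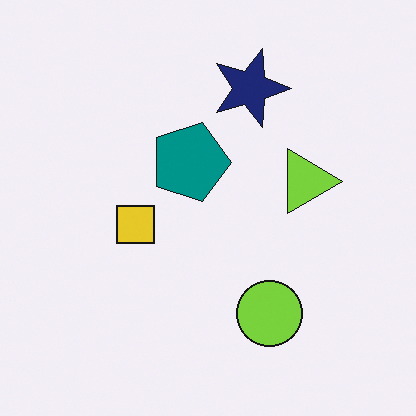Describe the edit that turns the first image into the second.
The transformation is: rotated 90° clockwise.

The navy star sits in the left of the first image and the top of the second — consistent with a whole-image 90° clockwise rotation.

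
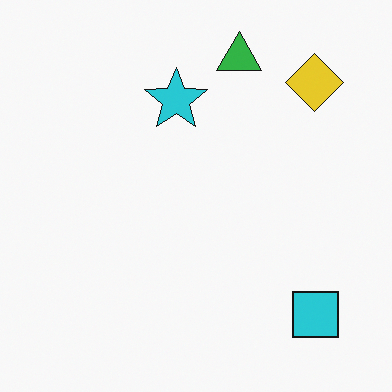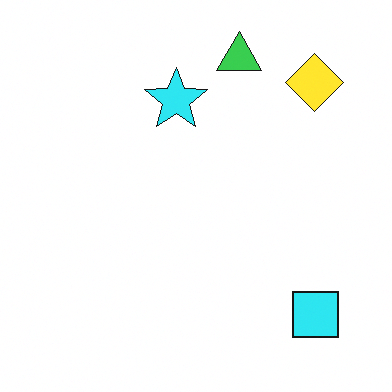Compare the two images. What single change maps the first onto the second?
The image was brightened a little.

Every pixel — background and shapes alike — is uniformly brightened.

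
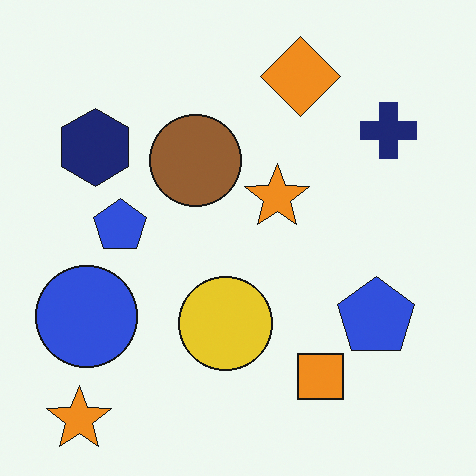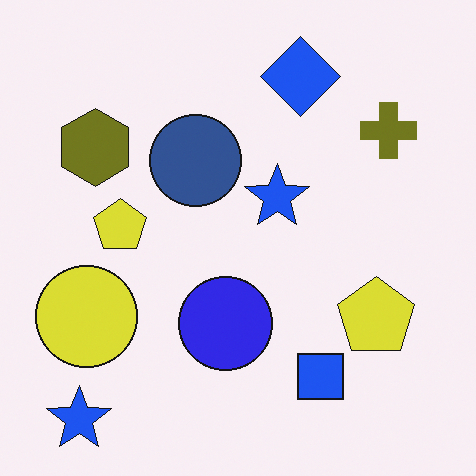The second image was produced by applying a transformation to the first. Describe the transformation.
The second image is the first hue-shifted by a large amount.

Every shape's color has rotated by the same amount around the hue wheel — a uniform hue shift.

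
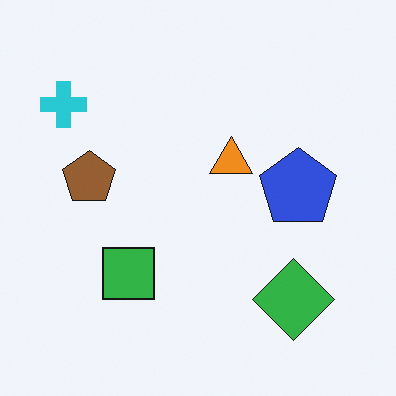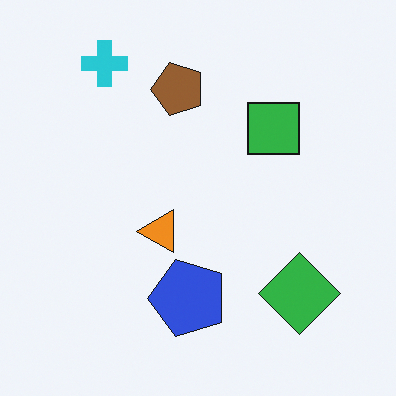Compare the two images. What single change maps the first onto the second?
The second image is the first transposed (reflected across the top-left ↔ bottom-right diagonal).

Shapes have swapped their row and column positions — what was in the top-right is now in the bottom-left — a diagonal reflection.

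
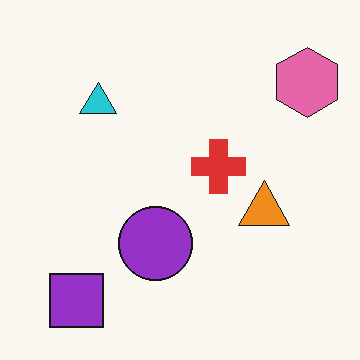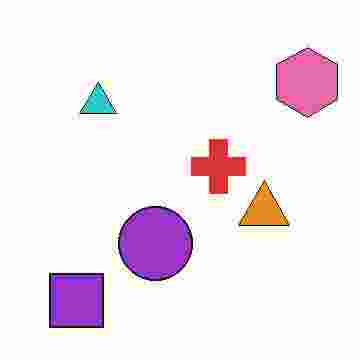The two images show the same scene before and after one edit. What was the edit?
It was heavily JPEG-compressed with obvious blocking artifacts.

Blocky 8×8 compression artifacts appear around shape edges and the flat background shows ringing — characteristic JPEG degradation.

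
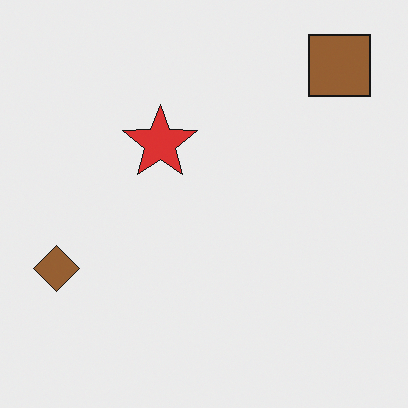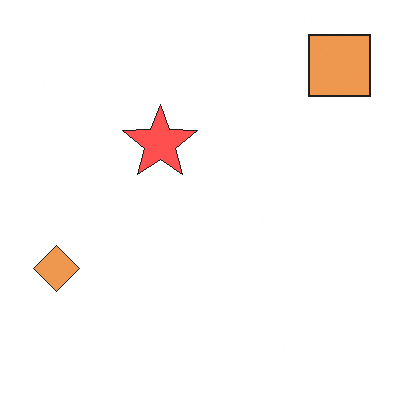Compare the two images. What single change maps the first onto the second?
It was noticeably brightened.

Every pixel — background and shapes alike — is uniformly brightened.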